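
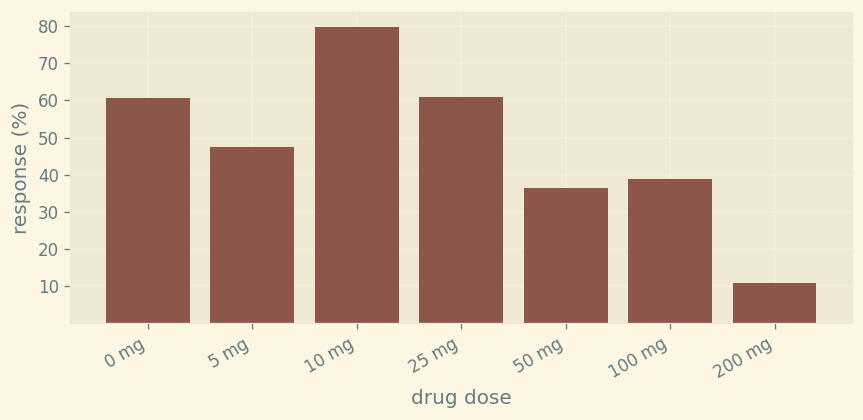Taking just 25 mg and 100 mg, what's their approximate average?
≈ 50

(60 + 40) / 2 ≈ 50.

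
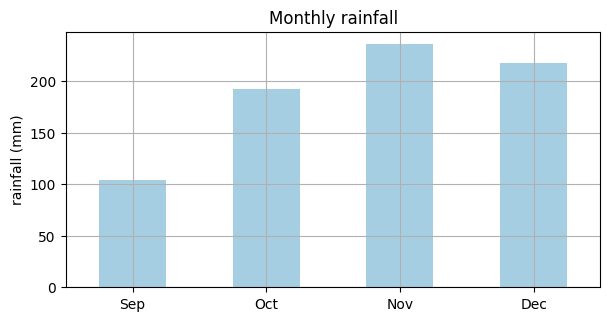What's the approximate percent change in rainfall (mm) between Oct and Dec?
≈ +10%

Oct ≈ 200, Dec ≈ 220; (220 − 200) / 200 ≈ +10%.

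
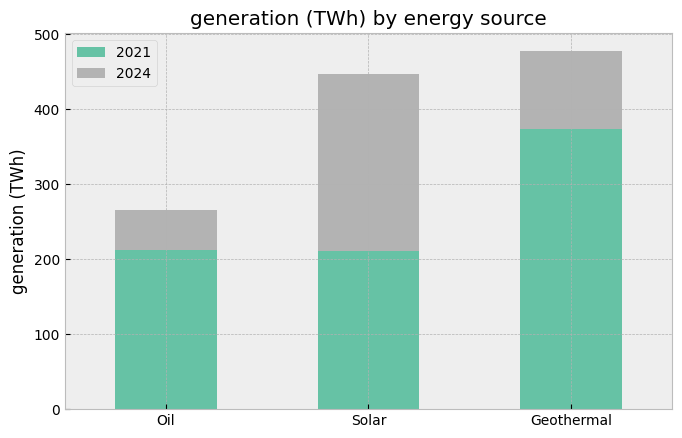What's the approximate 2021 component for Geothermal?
≈ 350

2021 top ≈ 350, bottom ≈ 0; segment ≈ 350.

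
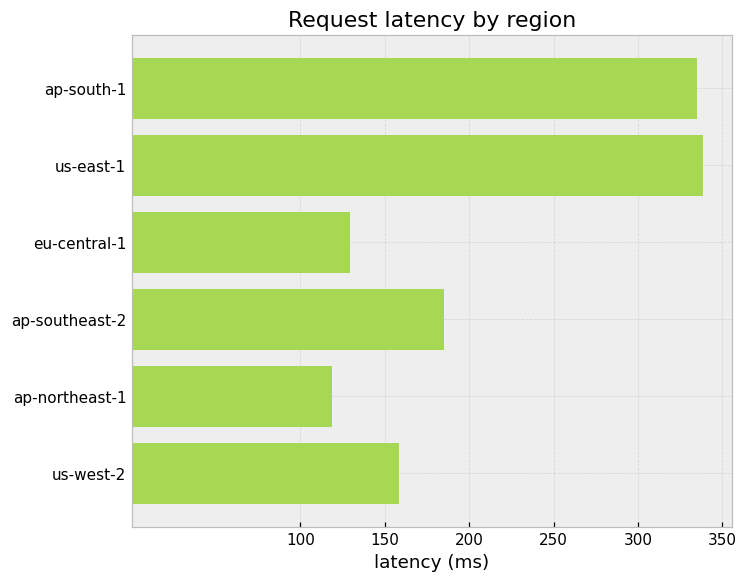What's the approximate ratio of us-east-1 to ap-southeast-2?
us-east-1 ≈ 350, ap-southeast-2 ≈ 200; 350/200 ≈ 1.75.

≈ 1.75×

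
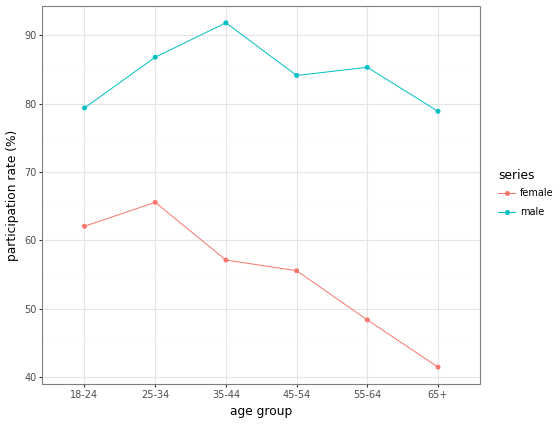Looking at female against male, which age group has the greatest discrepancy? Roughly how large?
65+, ≈ 40 %

65+: female ≈ 40, male ≈ 80 → gap ≈ 40. Next-largest (55-64) is only ≈ 35.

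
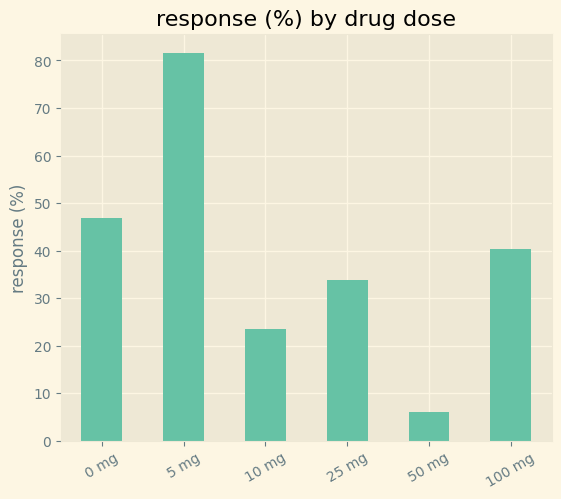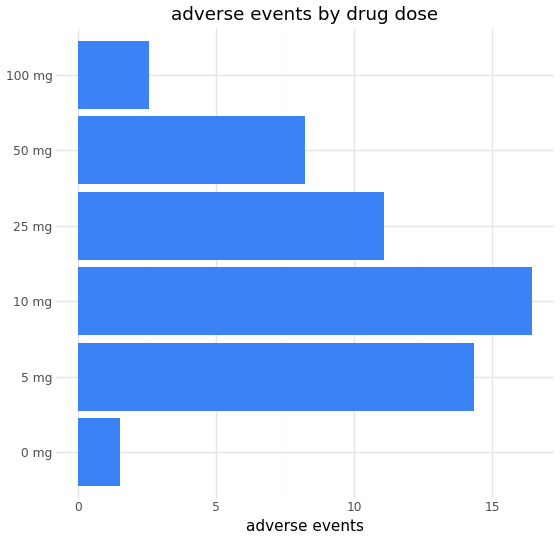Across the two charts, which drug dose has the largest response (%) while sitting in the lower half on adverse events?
0 mg

Chart 2 median adverse events ≈ 10; below-median drug doses: 0 mg, 50 mg, 100 mg. Among those, 0 mg has the highest response (%) (≈ 50).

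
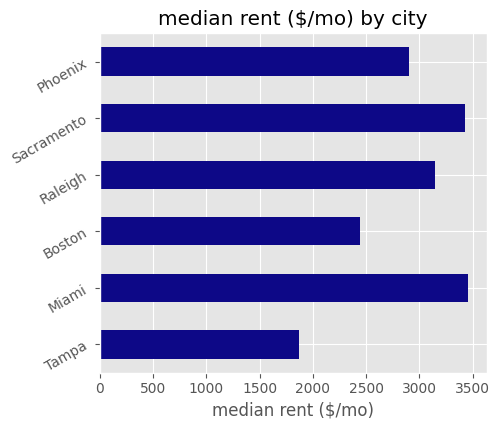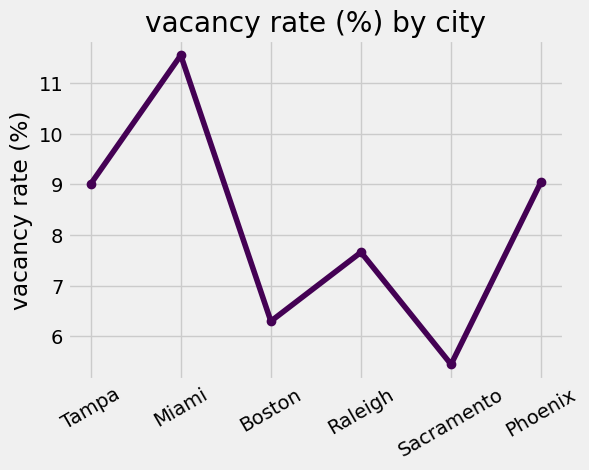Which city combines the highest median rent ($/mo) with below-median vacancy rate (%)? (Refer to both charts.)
Sacramento

Chart 2 median vacancy rate (%) ≈ 8; below-median cities: Boston, Raleigh, Sacramento. Among those, Sacramento has the highest median rent ($/mo) (≈ 3500).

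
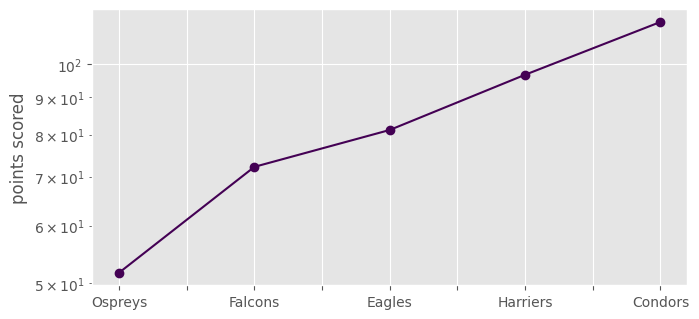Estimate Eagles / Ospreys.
Eagles ≈ 80, Ospreys ≈ 50; 80/50 ≈ 1.6.

≈ 1.6×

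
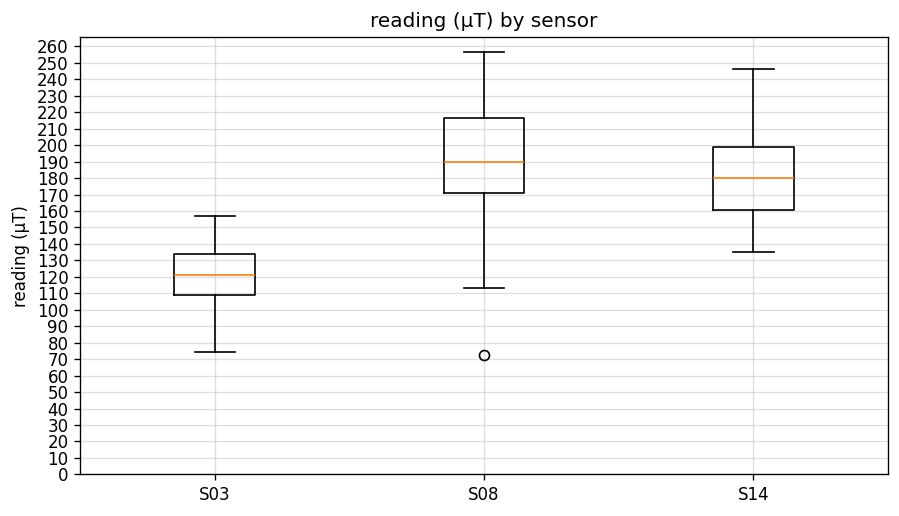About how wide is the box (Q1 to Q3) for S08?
Q3 ≈ 220, Q1 ≈ 170; IQR ≈ 50.

≈ 50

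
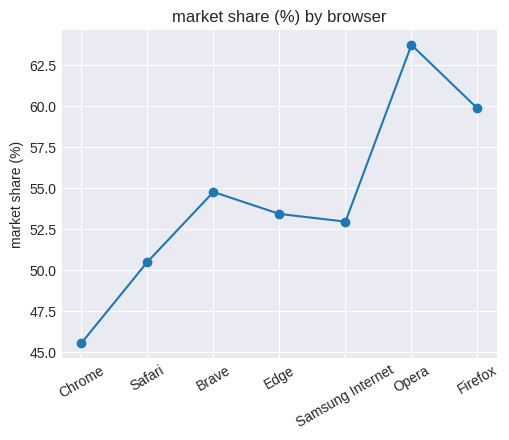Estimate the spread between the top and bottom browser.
Max Opera ≈ 64, min Chrome ≈ 46; range ≈ 18.

≈ 18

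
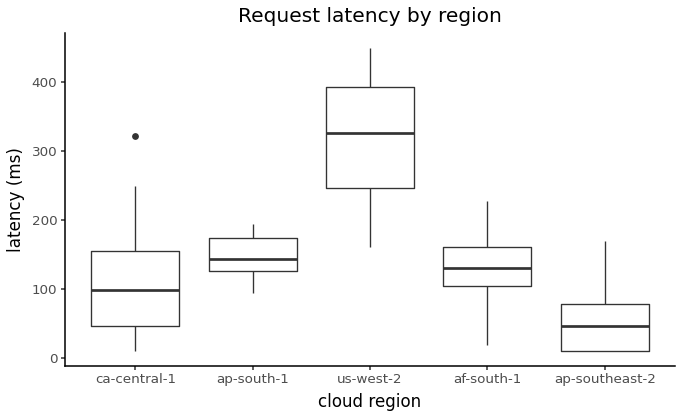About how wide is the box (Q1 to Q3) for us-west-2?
≈ 150

Q3 ≈ 400, Q1 ≈ 250; IQR ≈ 150.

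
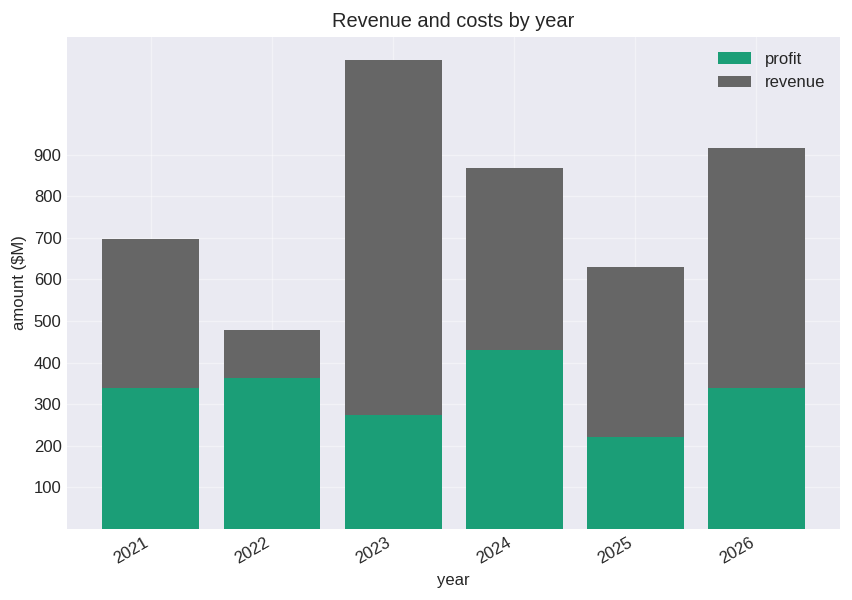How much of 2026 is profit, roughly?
profit top ≈ 300, bottom ≈ 0; segment ≈ 300.

≈ 300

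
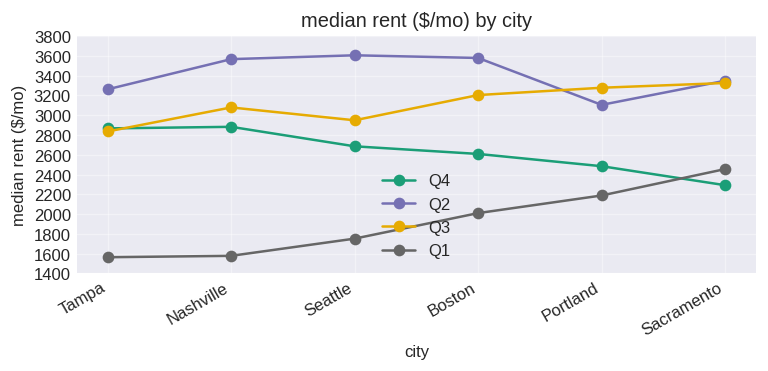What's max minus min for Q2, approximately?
≈ 400

Max Seattle ≈ 3600, min Portland ≈ 3200; range ≈ 400.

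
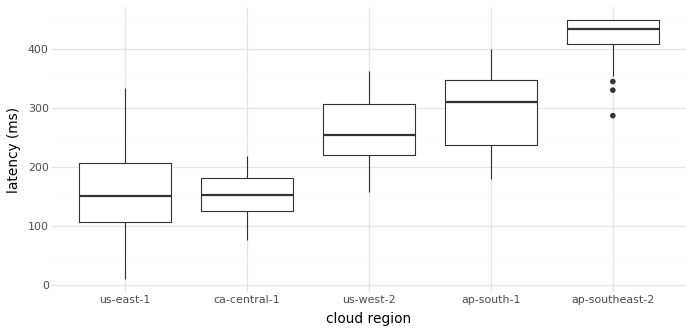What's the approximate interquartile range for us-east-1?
≈ 100

Q3 ≈ 200, Q1 ≈ 100; IQR ≈ 100.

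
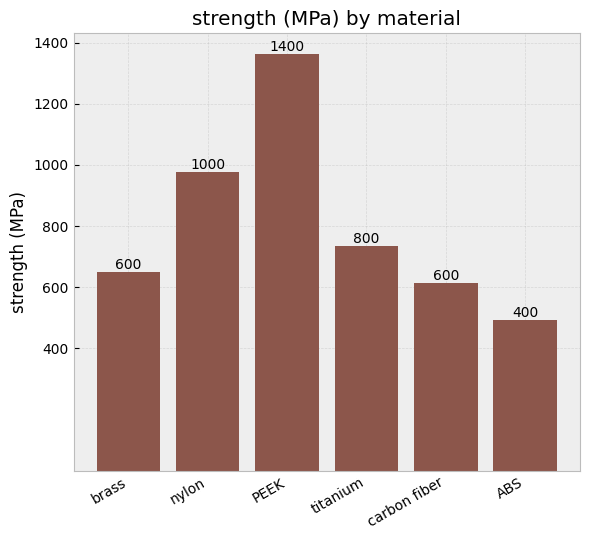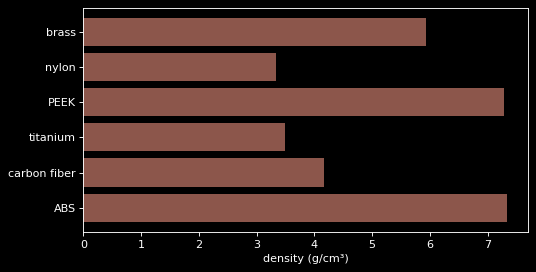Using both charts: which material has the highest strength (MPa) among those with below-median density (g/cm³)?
nylon

Chart 2 median density (g/cm³) ≈ 5; below-median materials: nylon, titanium, carbon fiber. Among those, nylon has the highest strength (MPa) (≈ 1000).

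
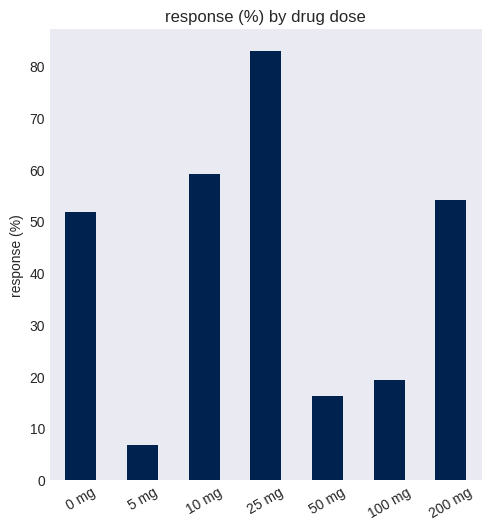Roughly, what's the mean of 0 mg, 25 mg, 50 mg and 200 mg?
(50 + 80 + 20 + 50) / 4 ≈ 50.

≈ 50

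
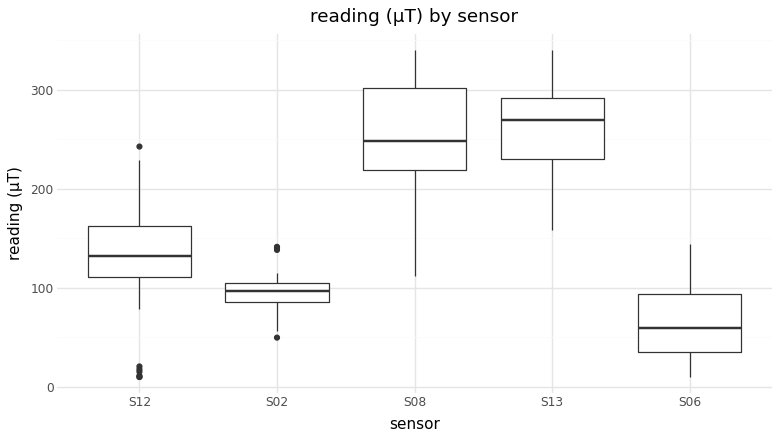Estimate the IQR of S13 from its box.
Q3 ≈ 300, Q1 ≈ 240; IQR ≈ 60.

≈ 60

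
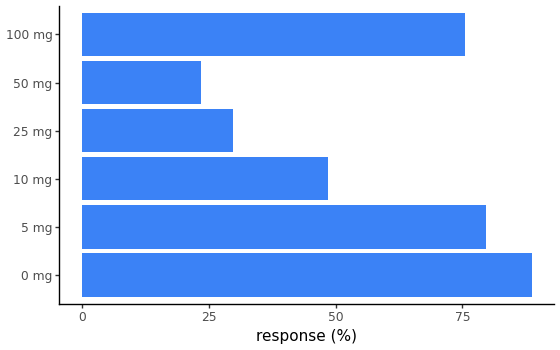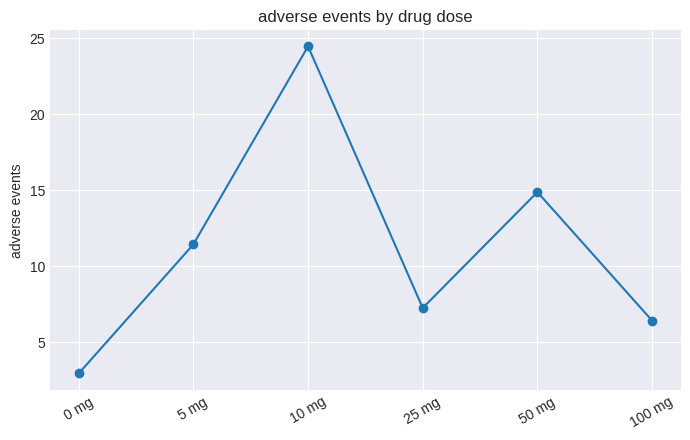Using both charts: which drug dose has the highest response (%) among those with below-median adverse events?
Chart 2 median adverse events ≈ 10; below-median drug doses: 0 mg, 25 mg, 100 mg. Among those, 0 mg has the highest response (%) (≈ 90).

0 mg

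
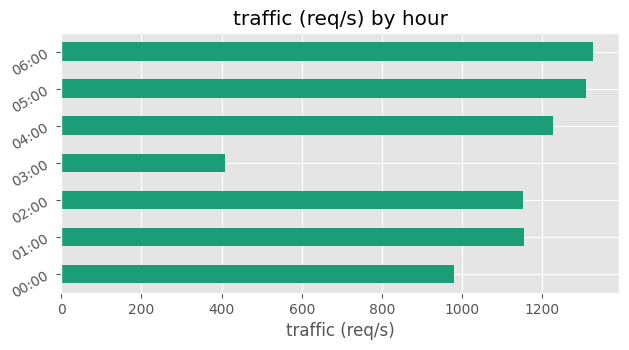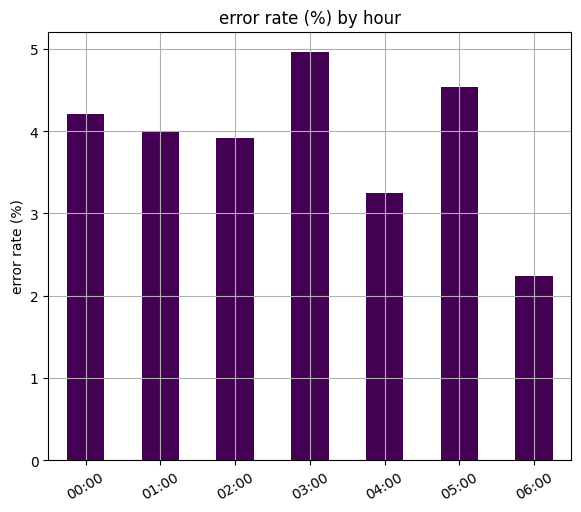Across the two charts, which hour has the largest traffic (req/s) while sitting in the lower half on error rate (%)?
Chart 2 median error rate (%) ≈ 4; below-median hours: 02:00, 04:00, 06:00. Among those, 06:00 has the highest traffic (req/s) (≈ 1400).

06:00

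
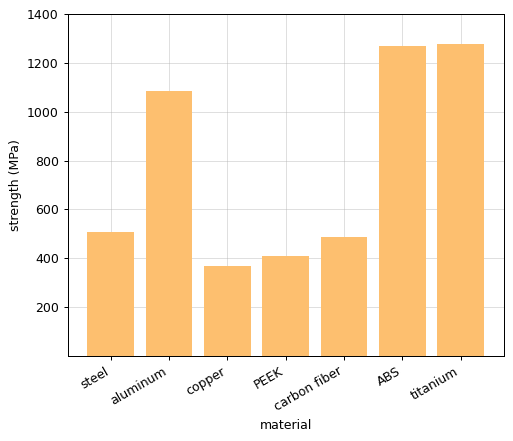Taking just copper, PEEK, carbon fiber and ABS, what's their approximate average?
≈ 600

(400 + 400 + 400 + 1200) / 4 ≈ 600.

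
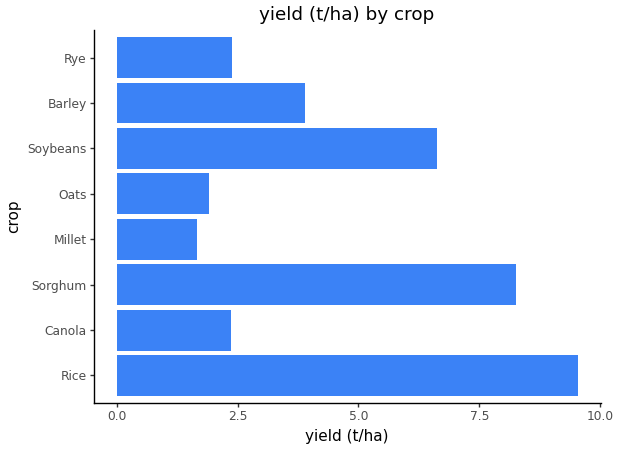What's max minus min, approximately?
≈ 8

Max Rice ≈ 10, min Millet ≈ 2; range ≈ 8.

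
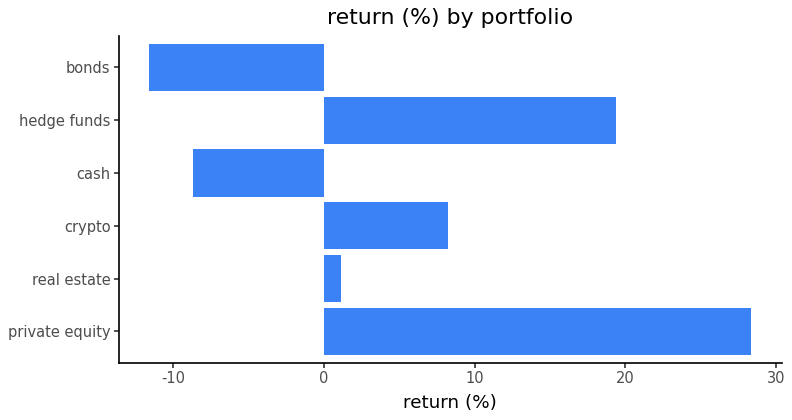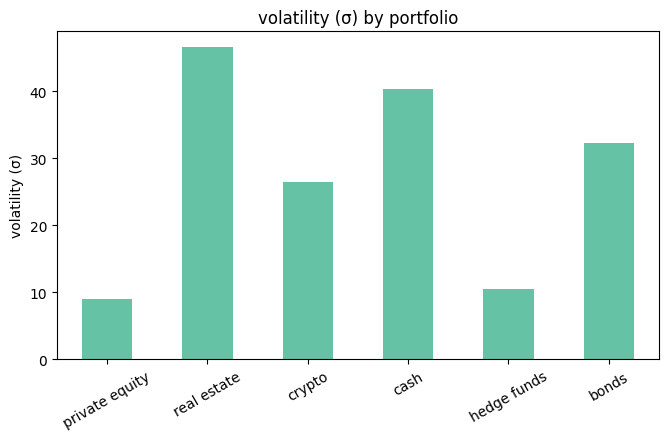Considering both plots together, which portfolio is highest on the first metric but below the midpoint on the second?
Chart 2 median volatility (σ) ≈ 30; below-median portfolios: private equity, crypto, hedge funds. Among those, private equity has the highest return (%) (≈ 30).

private equity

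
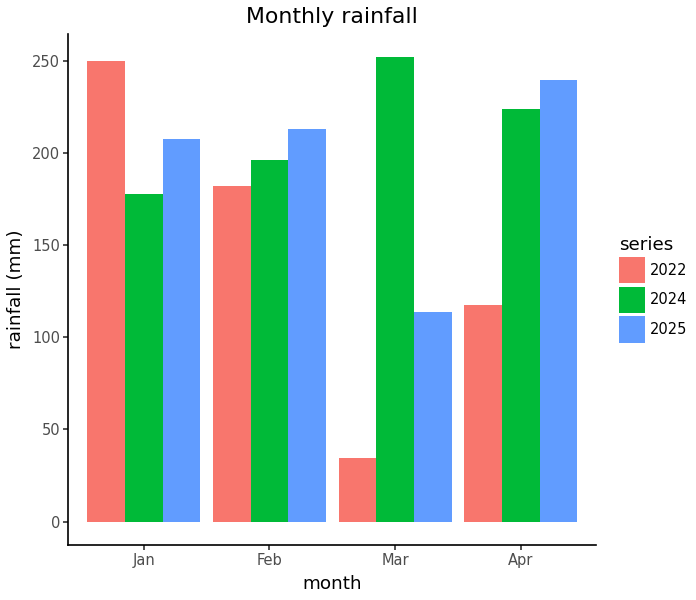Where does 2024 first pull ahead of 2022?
Feb

Jan: 2024 ≈ 175 vs 2022 ≈ 250 (not yet); Feb: 2024 ≈ 200 vs 2022 ≈ 175 (first crossover).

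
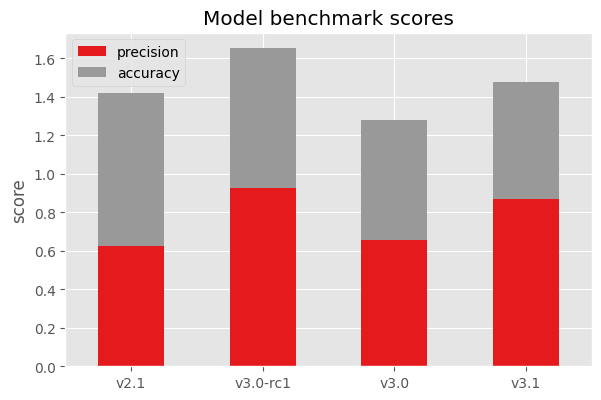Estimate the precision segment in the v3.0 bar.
precision top ≈ 0.6, bottom ≈ 0.0; segment ≈ 0.6.

≈ 0.6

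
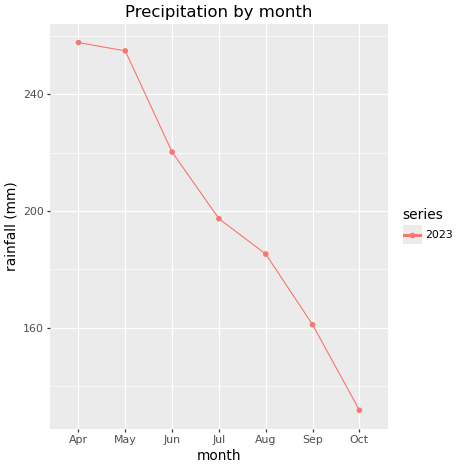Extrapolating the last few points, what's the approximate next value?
≈ 120

Last three: 180, 160, 140 → slope ≈ -20/step → next ≈ 120.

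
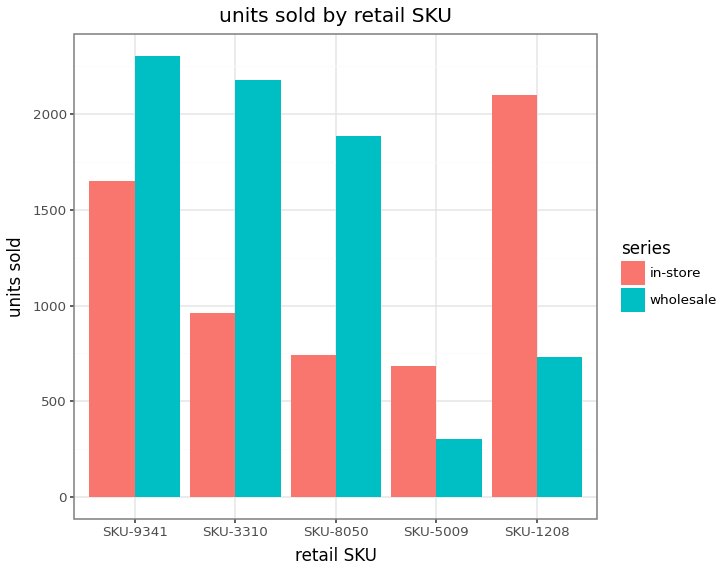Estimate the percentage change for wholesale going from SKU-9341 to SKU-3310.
SKU-9341 ≈ 2400, SKU-3310 ≈ 2200; (2200 − 2400) / 2400 ≈ -8.3%.

≈ -8.3%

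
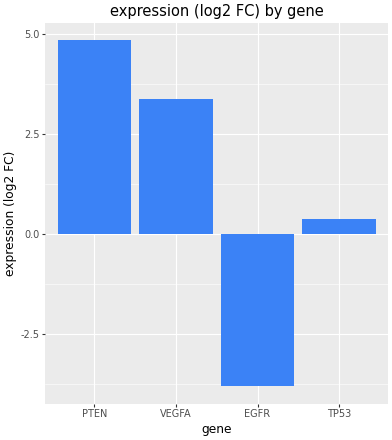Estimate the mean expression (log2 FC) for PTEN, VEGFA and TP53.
≈ 3

(5 + 3 + 0) / 3 ≈ 3.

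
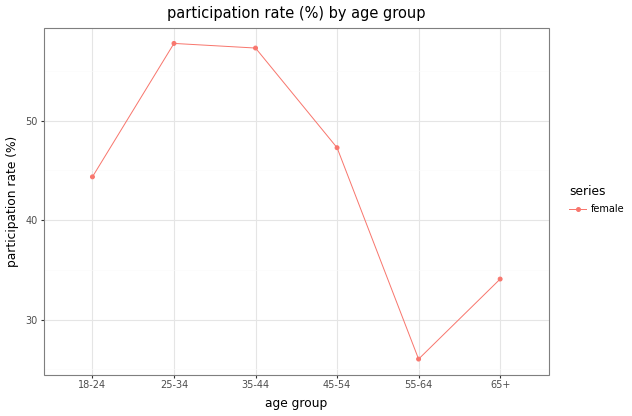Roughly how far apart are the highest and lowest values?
Max 25-34 ≈ 60, min 55-64 ≈ 25; range ≈ 35.

≈ 35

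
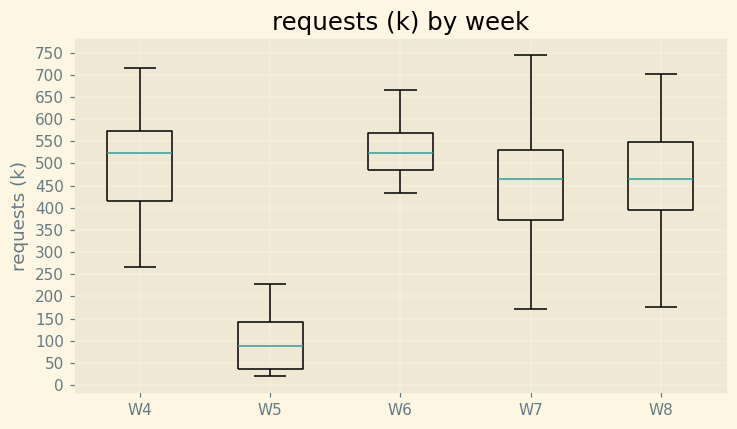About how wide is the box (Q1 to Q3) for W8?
≈ 150

Q3 ≈ 550, Q1 ≈ 400; IQR ≈ 150.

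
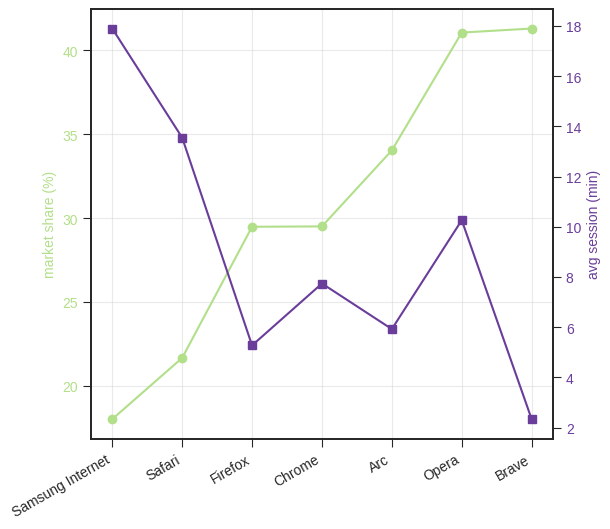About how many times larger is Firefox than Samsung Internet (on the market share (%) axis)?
≈ 1.67×

Firefox ≈ 30, Samsung Internet ≈ 18; 30/18 ≈ 1.67.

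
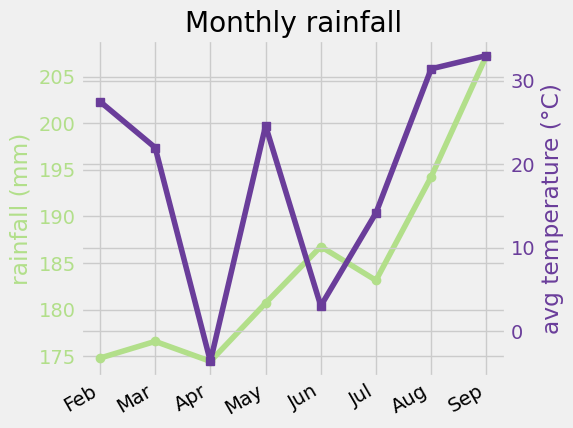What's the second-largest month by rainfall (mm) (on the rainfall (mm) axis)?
Top 3 (on the rainfall (mm) axis): Sep ≈ 205, Aug ≈ 195, Jun ≈ 185.

Aug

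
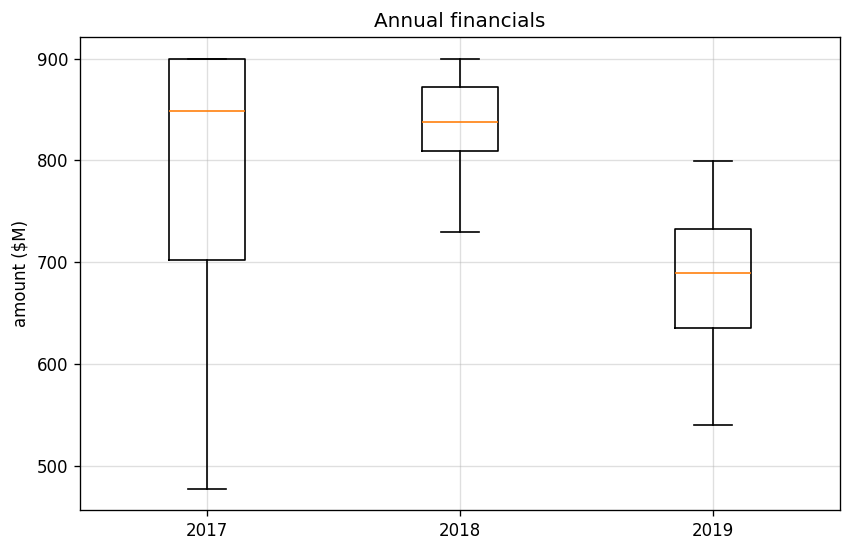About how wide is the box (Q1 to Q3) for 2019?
≈ 100

Q3 ≈ 740, Q1 ≈ 640; IQR ≈ 100.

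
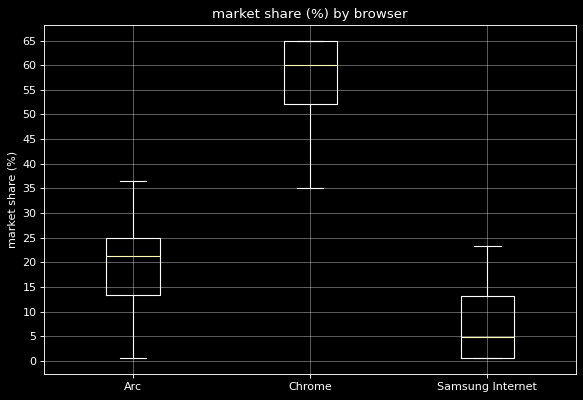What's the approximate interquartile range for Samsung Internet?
Q3 ≈ 15, Q1 ≈ 0; IQR ≈ 15.

≈ 15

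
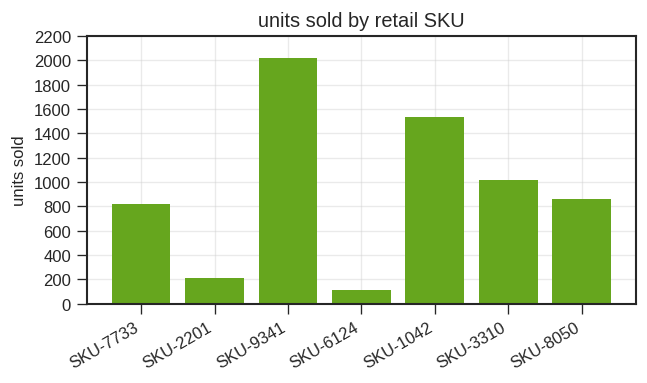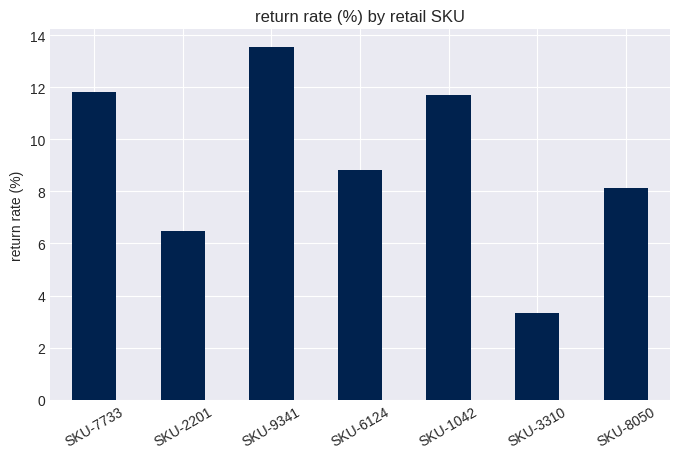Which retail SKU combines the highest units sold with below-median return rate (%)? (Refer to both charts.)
Chart 2 median return rate (%) ≈ 8; below-median retail SKUs: SKU-2201, SKU-3310, SKU-8050. Among those, SKU-3310 has the highest units sold (≈ 1000).

SKU-3310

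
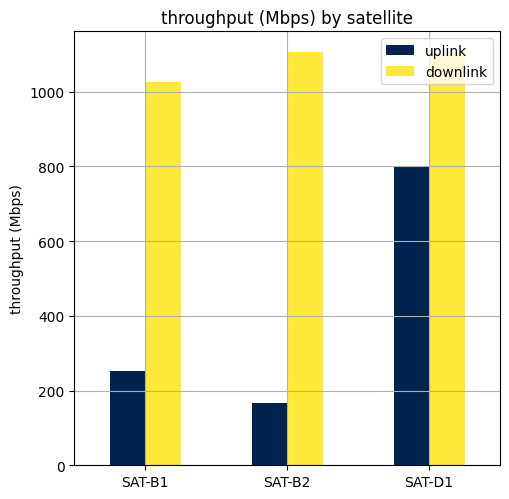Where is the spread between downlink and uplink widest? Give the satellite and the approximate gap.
SAT-B2: downlink ≈ 1100, uplink ≈ 200 → gap ≈ 900. Next-largest (SAT-B1) is only ≈ 700.

SAT-B2, ≈ 900 Mbps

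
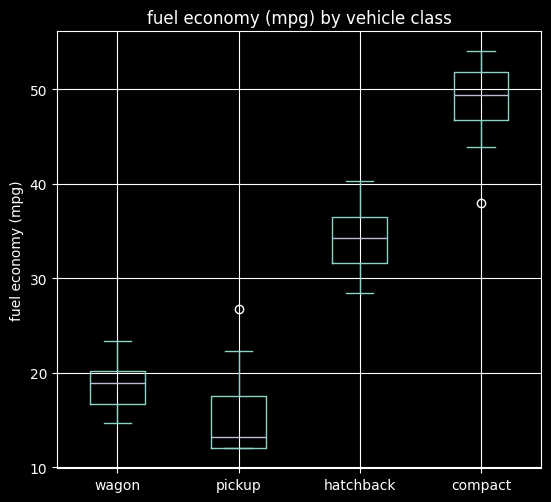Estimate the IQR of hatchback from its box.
≈ 5

Q3 ≈ 35, Q1 ≈ 30; IQR ≈ 5.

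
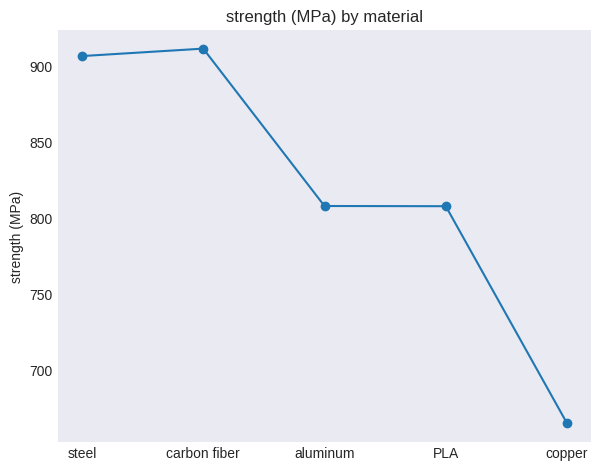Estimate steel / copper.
≈ 1.33×

steel ≈ 900, copper ≈ 675; 900/675 ≈ 1.33.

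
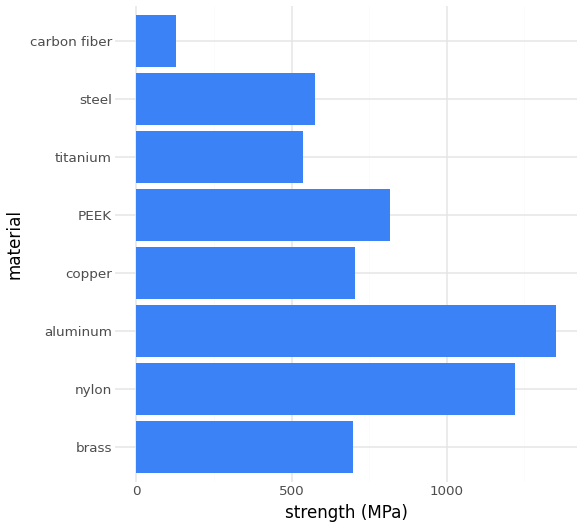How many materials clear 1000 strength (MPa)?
2

Above 1000: nylon, aluminum.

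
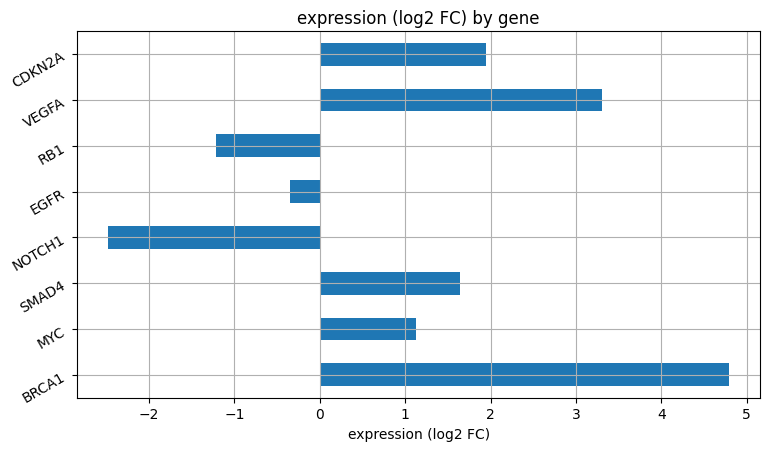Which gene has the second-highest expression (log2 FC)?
Top 3: BRCA1 ≈ 5, VEGFA ≈ 3, CDKN2A ≈ 2.

VEGFA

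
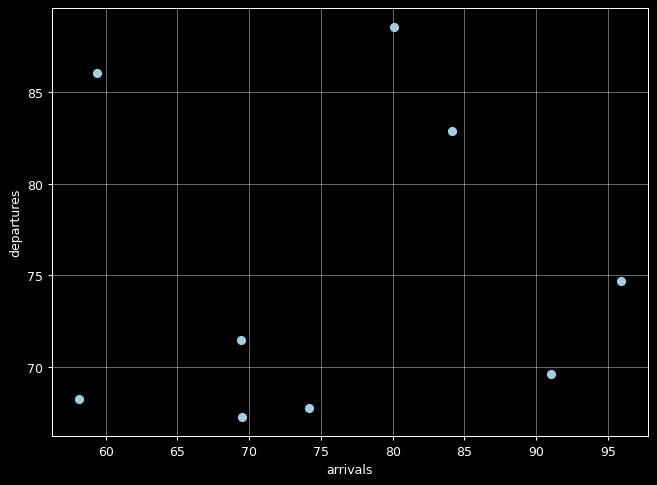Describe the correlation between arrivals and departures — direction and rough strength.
Points are roughly uncorrelated; weak (|r| ≈ 0.1).

no clear correlation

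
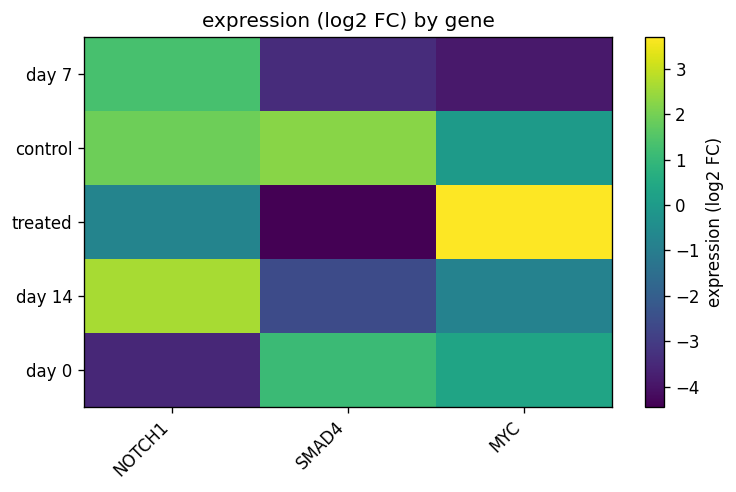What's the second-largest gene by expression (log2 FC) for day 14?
MYC

Top 3 for day 14: NOTCH1 ≈ 3, MYC ≈ -1, SMAD4 ≈ -3.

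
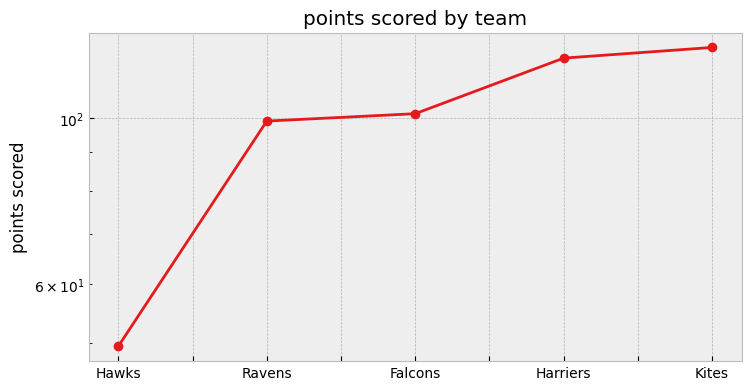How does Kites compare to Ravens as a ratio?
Kites ≈ 120, Ravens ≈ 100; 120/100 ≈ 1.2.

≈ 1.2×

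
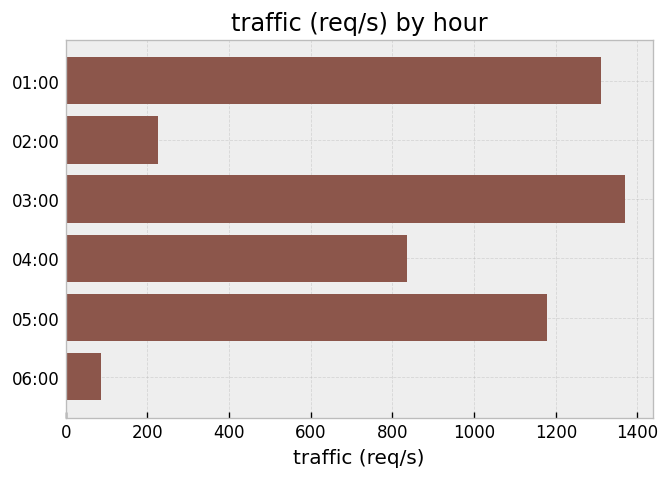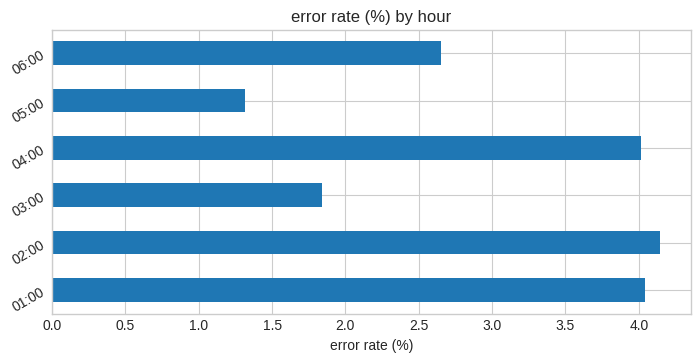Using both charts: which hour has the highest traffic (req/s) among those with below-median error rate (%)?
Chart 2 median error rate (%) ≈ 3.5; below-median hours: 03:00, 05:00, 06:00. Among those, 03:00 has the highest traffic (req/s) (≈ 1400).

03:00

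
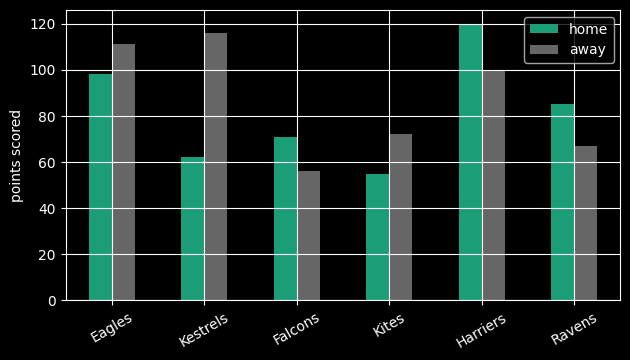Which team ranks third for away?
Top 4 for away: Kestrels ≈ 120, Eagles ≈ 110, Harriers ≈ 100, Kites ≈ 70.

Harriers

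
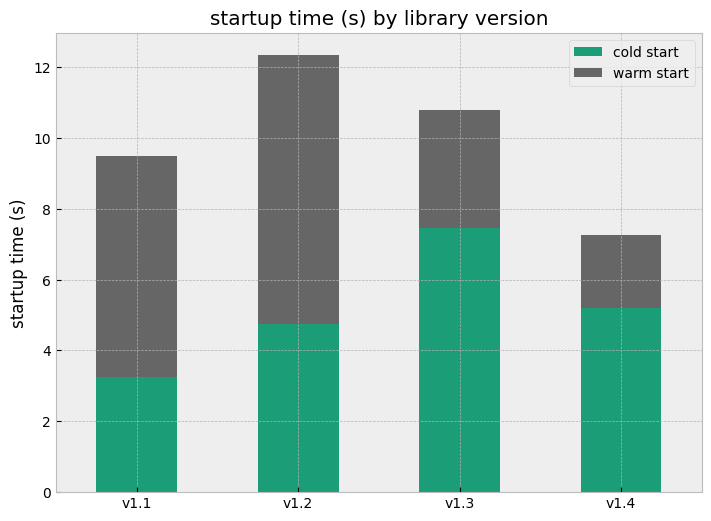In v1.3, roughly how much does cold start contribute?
≈ 8

cold start top ≈ 8, bottom ≈ 0; segment ≈ 8.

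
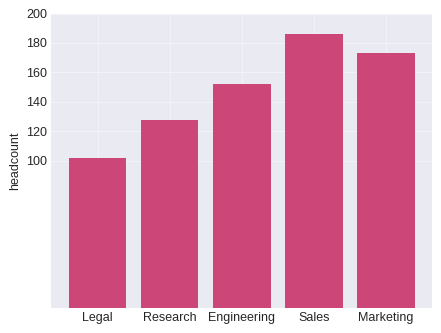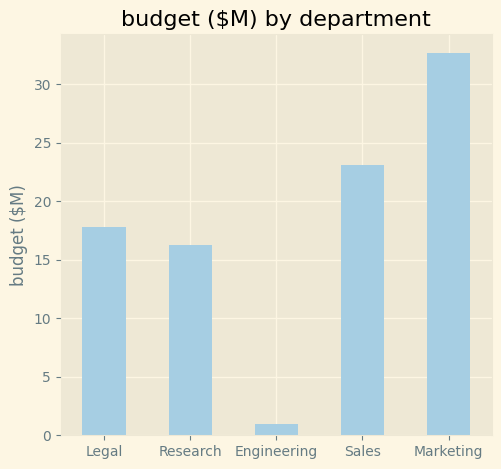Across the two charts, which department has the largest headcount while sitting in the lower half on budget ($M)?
Engineering

Chart 2 median budget ($M) ≈ 20; below-median departments: Research, Engineering. Among those, Engineering has the highest headcount (≈ 160).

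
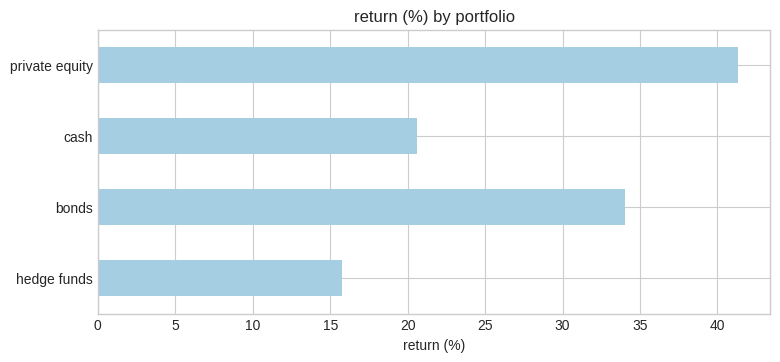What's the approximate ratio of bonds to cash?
≈ 1.75×

bonds ≈ 35, cash ≈ 20; 35/20 ≈ 1.75.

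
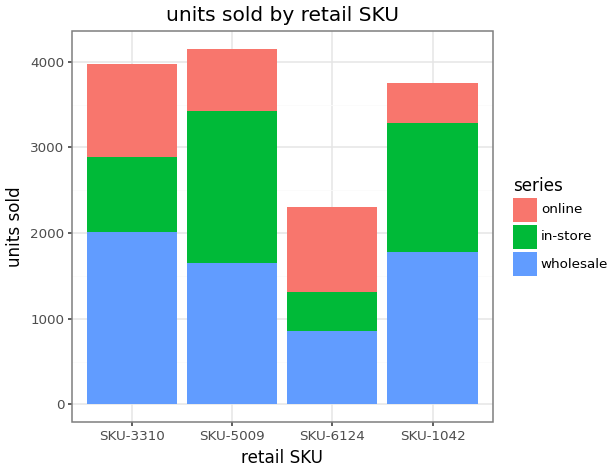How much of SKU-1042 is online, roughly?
online top ≈ 4000, bottom ≈ 3500; segment ≈ 500.

≈ 500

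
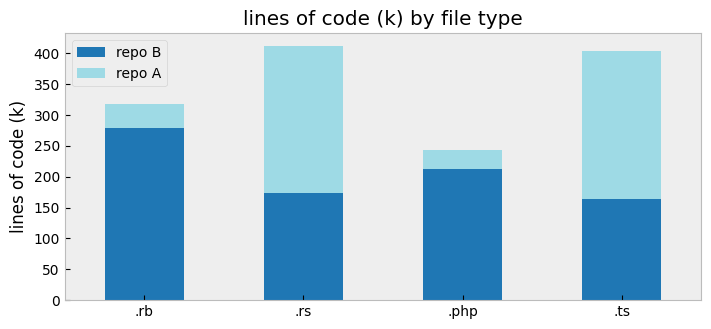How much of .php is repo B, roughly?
repo B top ≈ 200, bottom ≈ 0; segment ≈ 200.

≈ 200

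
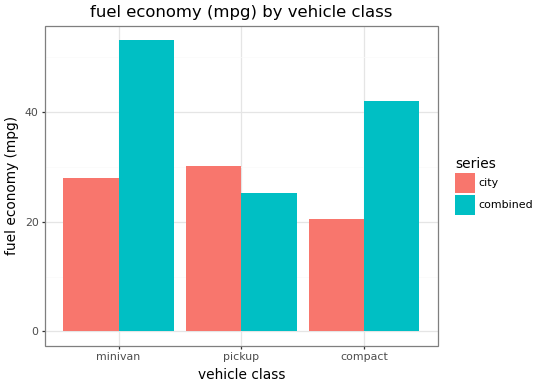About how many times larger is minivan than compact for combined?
minivan ≈ 55, compact ≈ 40; 55/40 ≈ 1.38.

≈ 1.38×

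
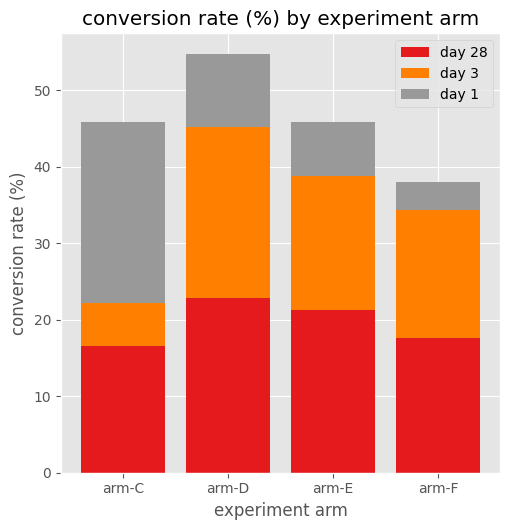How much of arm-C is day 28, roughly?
day 28 top ≈ 15, bottom ≈ 0; segment ≈ 15.

≈ 15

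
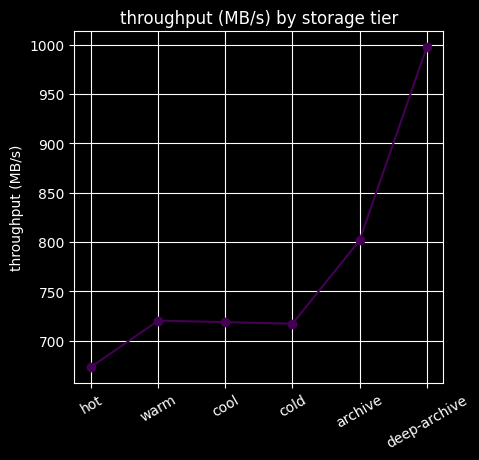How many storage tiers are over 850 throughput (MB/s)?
Above 850: deep-archive.

1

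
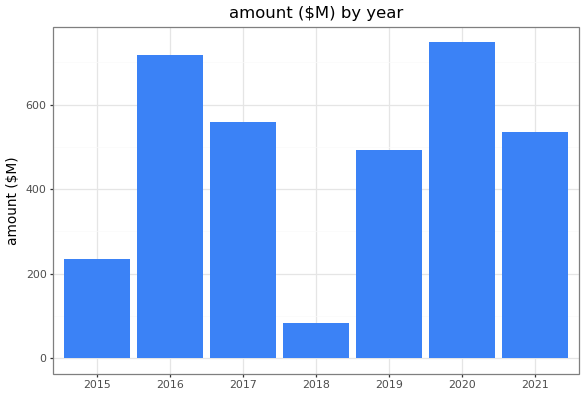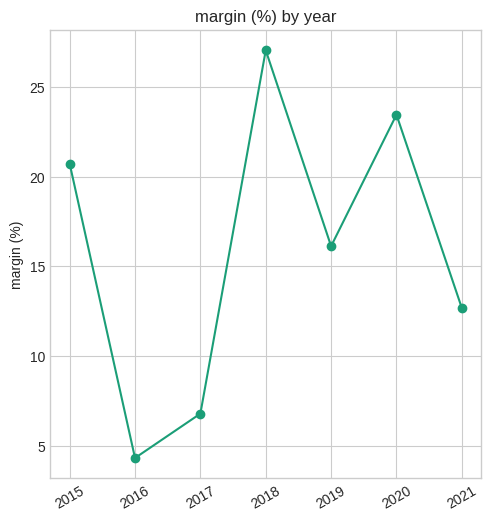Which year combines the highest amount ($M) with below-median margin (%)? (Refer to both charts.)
2016

Chart 2 median margin (%) ≈ 15; below-median years: 2016, 2017, 2021. Among those, 2016 has the highest amount ($M) (≈ 700).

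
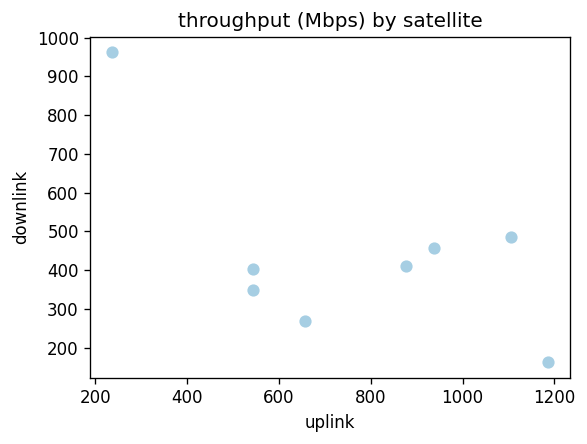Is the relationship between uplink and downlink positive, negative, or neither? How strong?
Points are negatively correlated; moderate (|r| ≈ 0.6).

negative, moderate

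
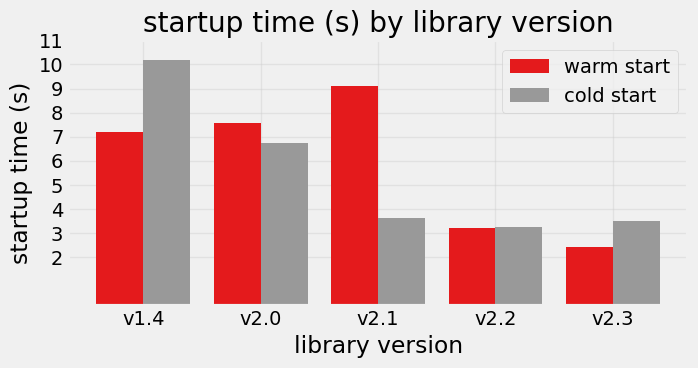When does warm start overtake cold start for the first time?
v2.0

v1.4: warm start ≈ 7 vs cold start ≈ 10 (not yet); v2.0: warm start ≈ 8 vs cold start ≈ 7 (first crossover).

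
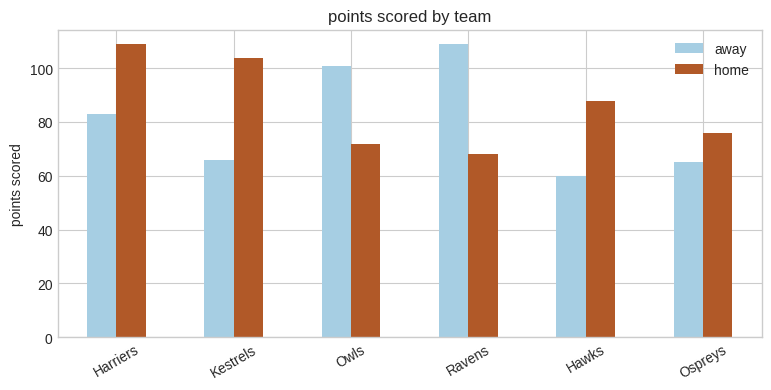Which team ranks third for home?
Hawks

Top 4 for home: Harriers ≈ 110, Kestrels ≈ 100, Hawks ≈ 90, Ospreys ≈ 80.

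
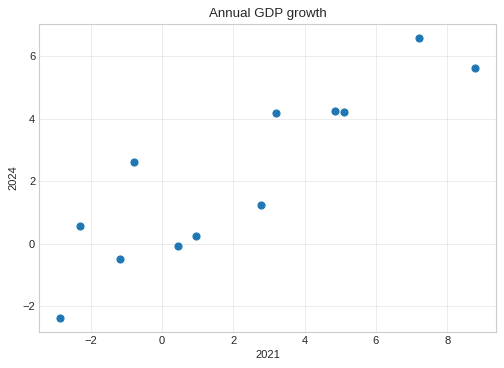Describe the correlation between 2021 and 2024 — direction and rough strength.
Points are positively correlated; strong (|r| ≈ 0.9).

positive, strong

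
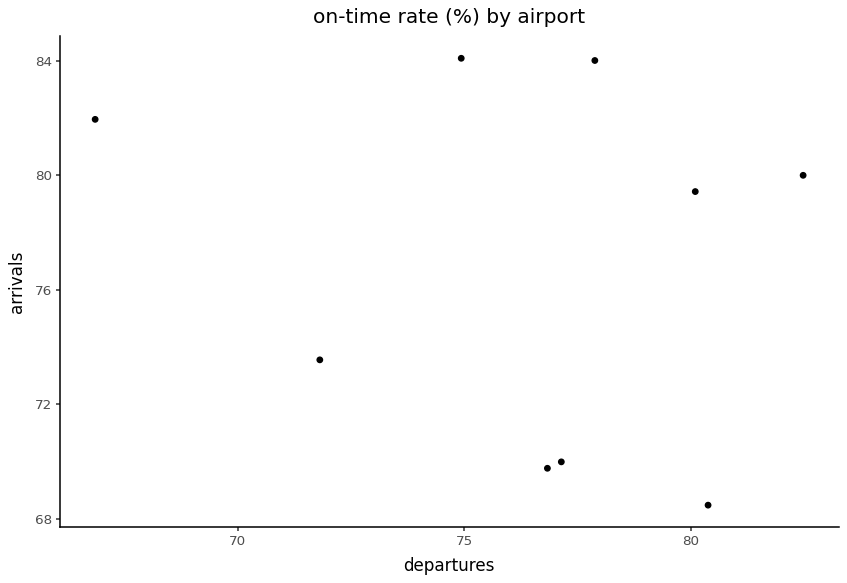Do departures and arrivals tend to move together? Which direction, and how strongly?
Points are roughly uncorrelated; weak (|r| ≈ 0.2).

no clear correlation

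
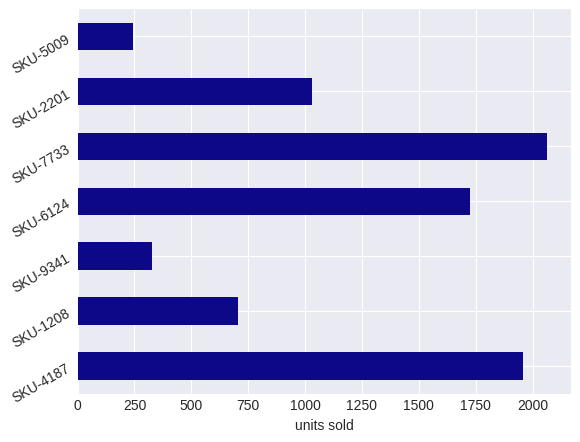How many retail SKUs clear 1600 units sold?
Above 1600: SKU-4187, SKU-6124, SKU-7733.

3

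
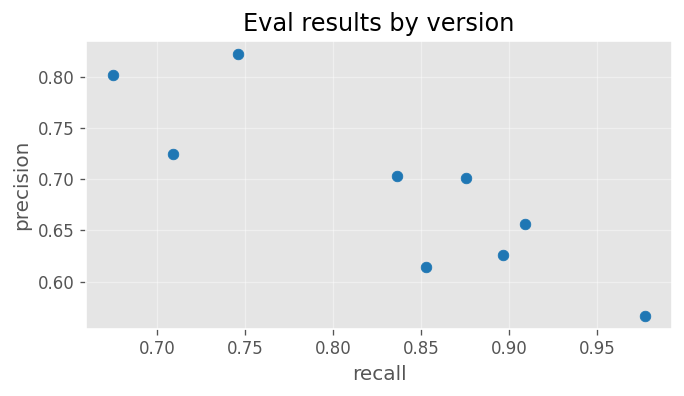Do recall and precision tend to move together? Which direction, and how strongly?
negative, strong

Points are negatively correlated; strong (|r| ≈ 0.9).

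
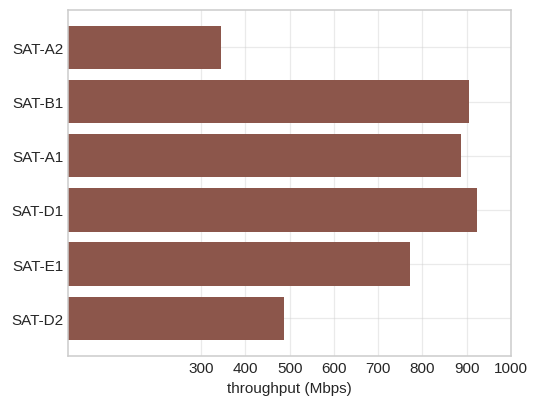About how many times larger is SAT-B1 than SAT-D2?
≈ 1.8×

SAT-B1 ≈ 900, SAT-D2 ≈ 500; 900/500 ≈ 1.8.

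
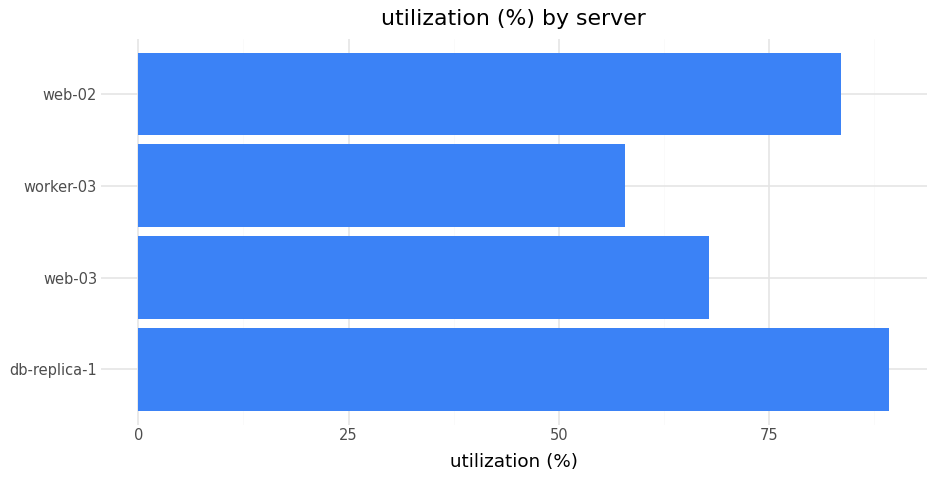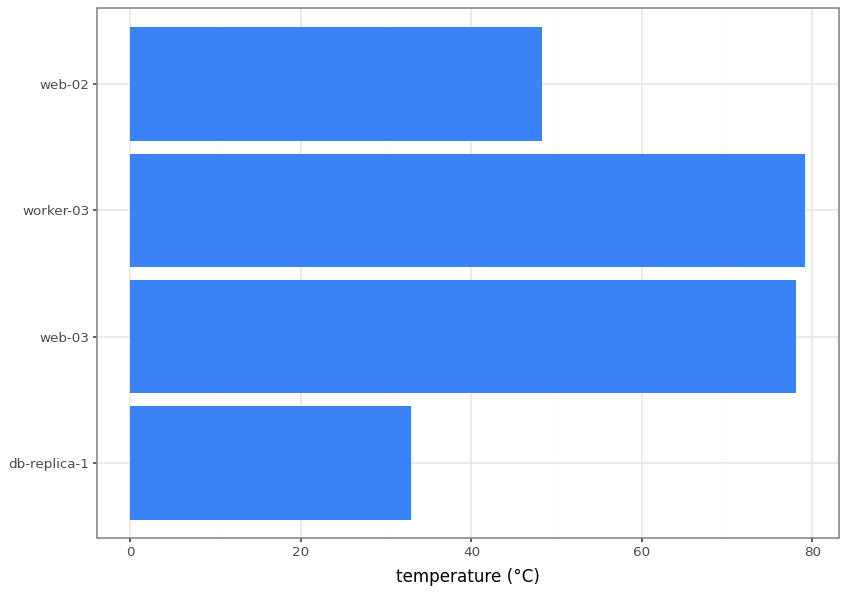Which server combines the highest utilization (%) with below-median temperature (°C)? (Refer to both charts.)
Chart 2 median temperature (°C) ≈ 60; below-median servers: db-replica-1, web-02. Among those, db-replica-1 has the highest utilization (%) (≈ 90).

db-replica-1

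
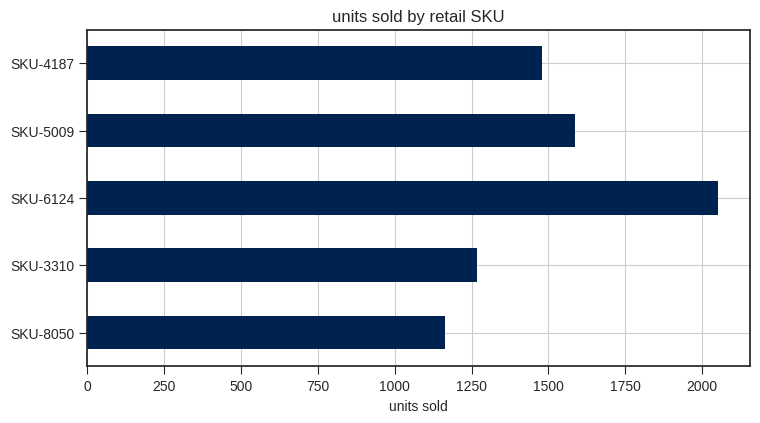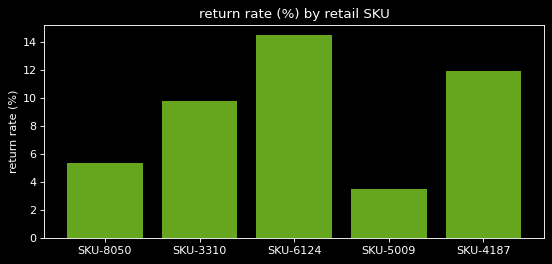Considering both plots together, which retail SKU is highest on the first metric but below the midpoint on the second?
Chart 2 median return rate (%) ≈ 10; below-median retail SKUs: SKU-8050, SKU-5009. Among those, SKU-5009 has the highest units sold (≈ 1600).

SKU-5009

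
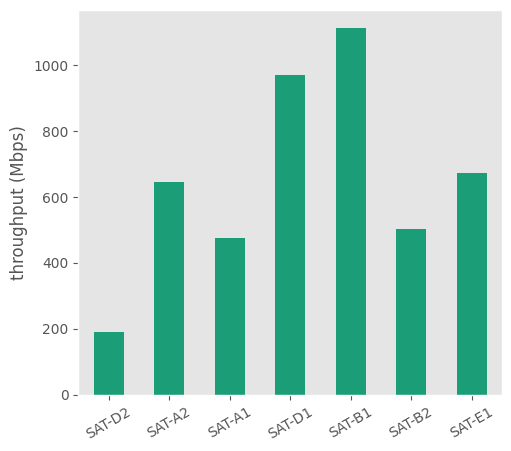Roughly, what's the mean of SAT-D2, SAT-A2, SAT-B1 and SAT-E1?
(200 + 600 + 1100 + 700) / 4 ≈ 650.

≈ 650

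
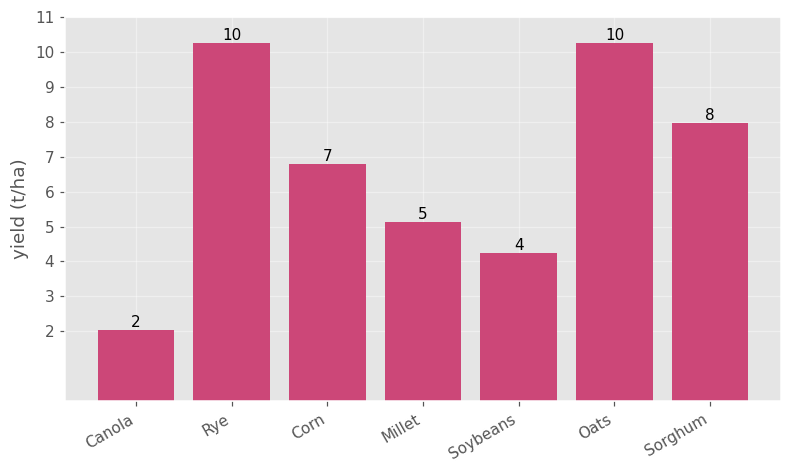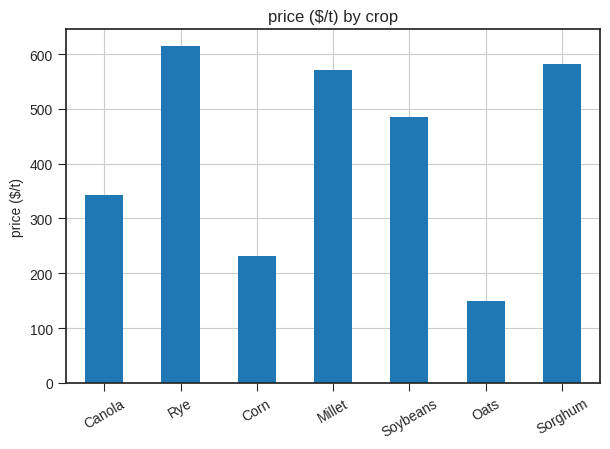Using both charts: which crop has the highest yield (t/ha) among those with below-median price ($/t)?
Oats

Chart 2 median price ($/t) ≈ 500; below-median crops: Canola, Corn, Oats. Among those, Oats has the highest yield (t/ha) (≈ 10).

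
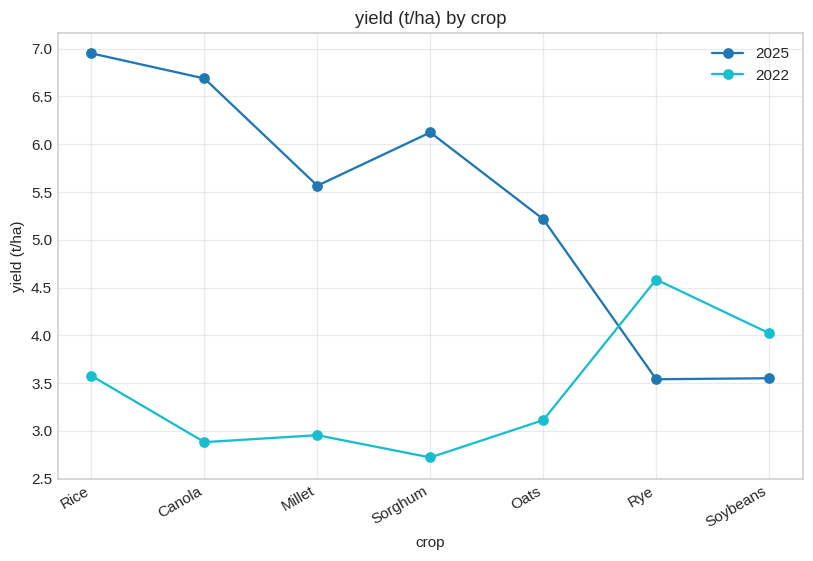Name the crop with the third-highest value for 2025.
Top 4 for 2025: Rice ≈ 7.0, Canola ≈ 6.5, Sorghum ≈ 6.0, Millet ≈ 5.5.

Sorghum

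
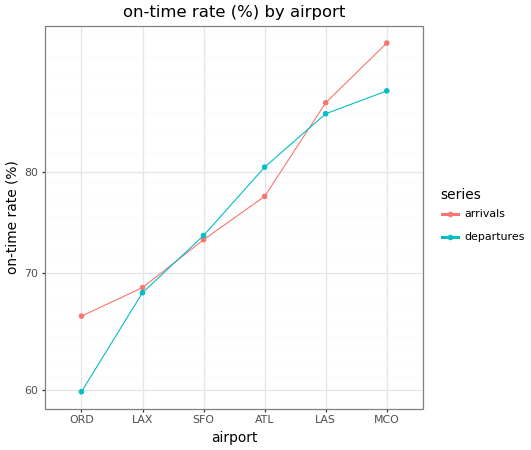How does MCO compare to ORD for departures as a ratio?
≈ 1.5×

MCO ≈ 90, ORD ≈ 60; 90/60 ≈ 1.5.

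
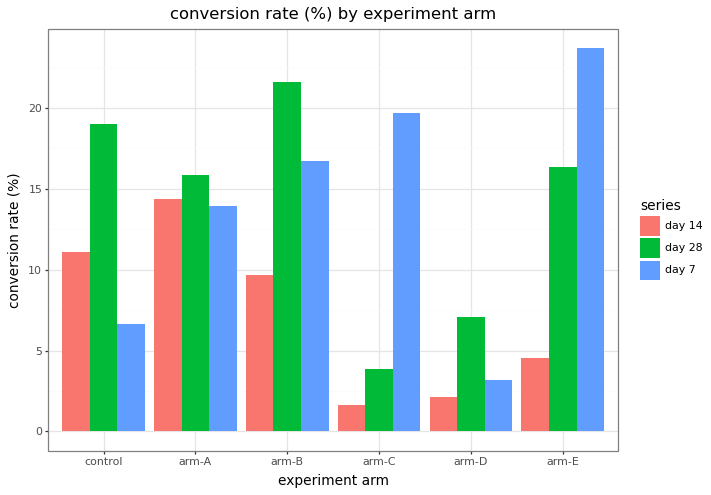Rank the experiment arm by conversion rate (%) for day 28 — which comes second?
Top 3 for day 28: arm-B ≈ 22, control ≈ 18, arm-E ≈ 16.

control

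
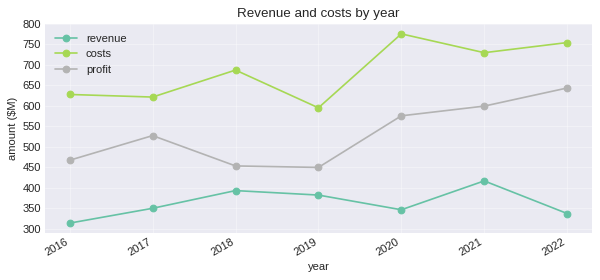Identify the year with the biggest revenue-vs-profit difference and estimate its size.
2022, ≈ 300 $M

2022: revenue ≈ 350, profit ≈ 650 → gap ≈ 300. Next-largest (2020) is only ≈ 250.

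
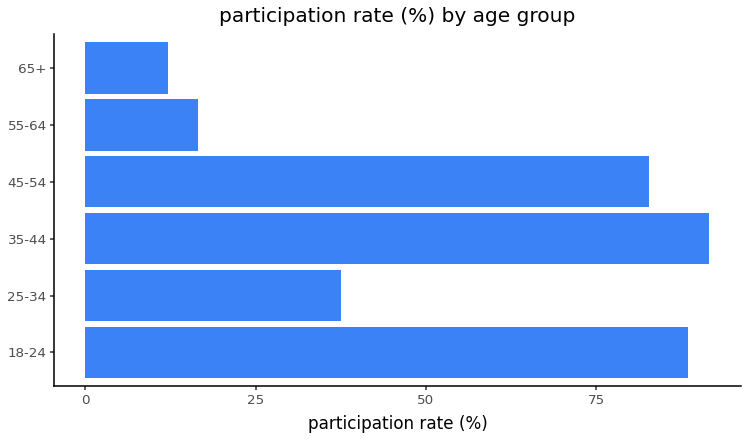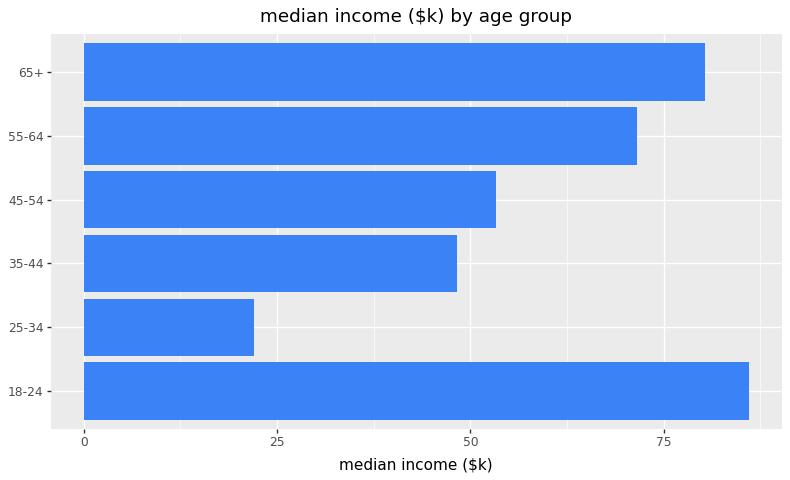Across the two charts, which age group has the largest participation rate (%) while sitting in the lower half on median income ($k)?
Chart 2 median median income ($k) ≈ 60; below-median age groups: 25-34, 35-44, 45-54. Among those, 35-44 has the highest participation rate (%) (≈ 90).

35-44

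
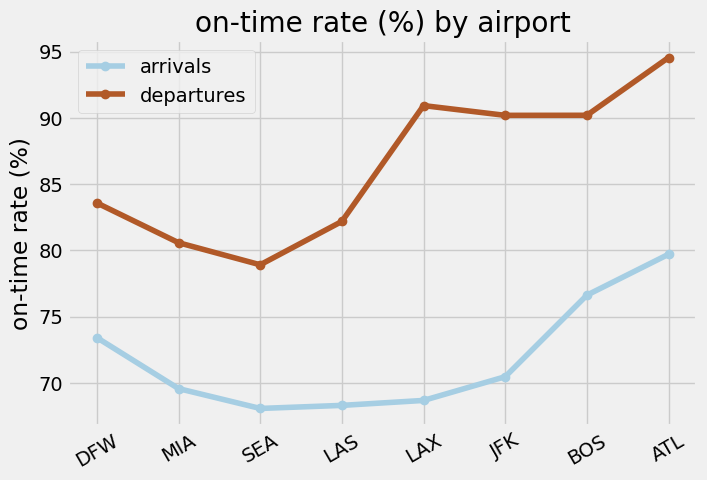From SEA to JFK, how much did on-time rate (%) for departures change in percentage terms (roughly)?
SEA ≈ 80, JFK ≈ 90; (90 − 80) / 80 ≈ +12.5%.

≈ +12.5%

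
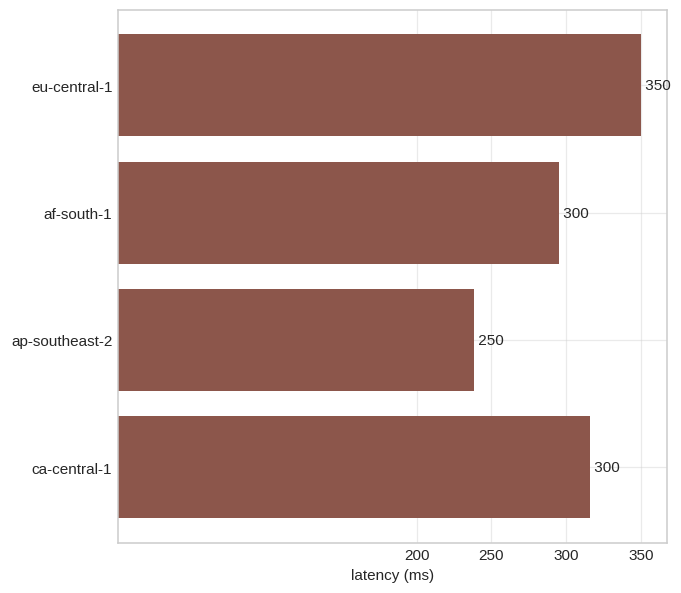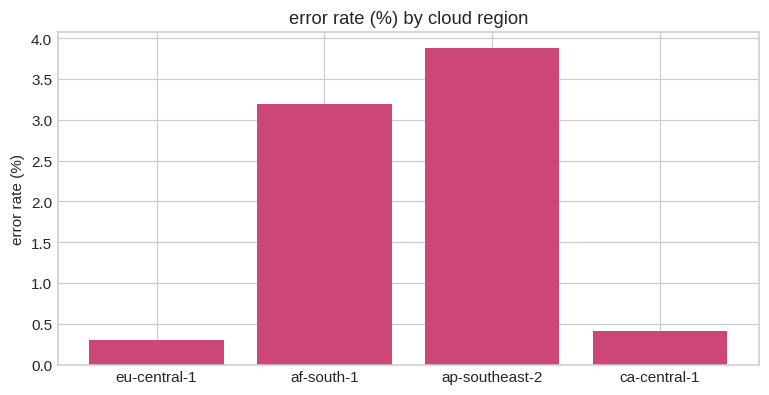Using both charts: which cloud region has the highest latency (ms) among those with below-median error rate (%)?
eu-central-1

Chart 2 median error rate (%) ≈ 2; below-median cloud regions: eu-central-1, ca-central-1. Among those, eu-central-1 has the highest latency (ms) (≈ 350).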